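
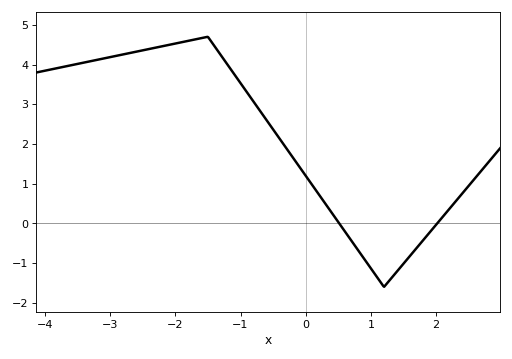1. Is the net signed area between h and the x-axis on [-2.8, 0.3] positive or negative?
positive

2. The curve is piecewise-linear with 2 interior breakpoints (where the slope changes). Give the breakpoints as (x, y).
(-1.5, 4.7); (1.2, -1.6)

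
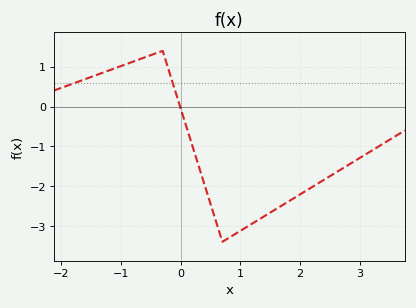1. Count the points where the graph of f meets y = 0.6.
2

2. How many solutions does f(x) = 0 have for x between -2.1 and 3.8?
1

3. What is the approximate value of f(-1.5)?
0.743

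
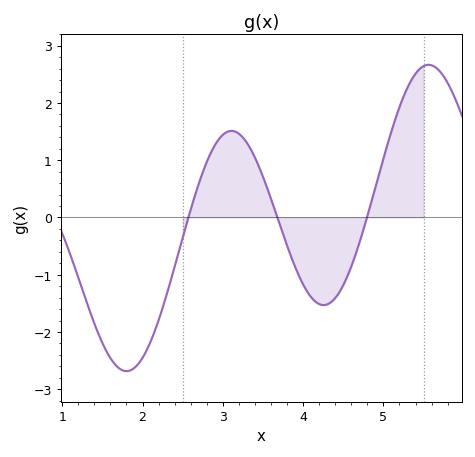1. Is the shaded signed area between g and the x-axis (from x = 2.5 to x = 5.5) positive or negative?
positive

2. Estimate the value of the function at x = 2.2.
-1.8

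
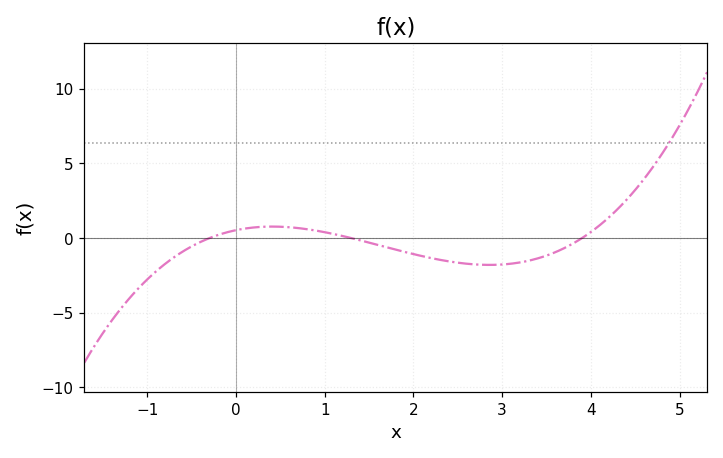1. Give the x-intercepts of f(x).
-0.3, 1.3, 3.9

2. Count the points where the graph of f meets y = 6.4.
1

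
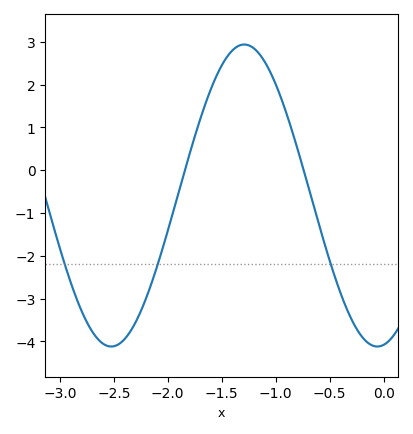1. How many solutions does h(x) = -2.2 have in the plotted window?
3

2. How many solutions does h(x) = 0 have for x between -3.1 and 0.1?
2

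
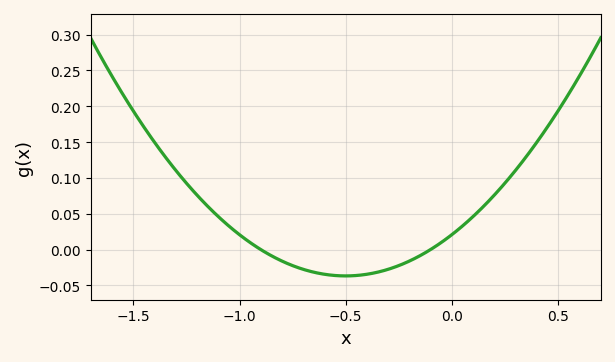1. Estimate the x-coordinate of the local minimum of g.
-0.5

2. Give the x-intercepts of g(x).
-0.9, -0.1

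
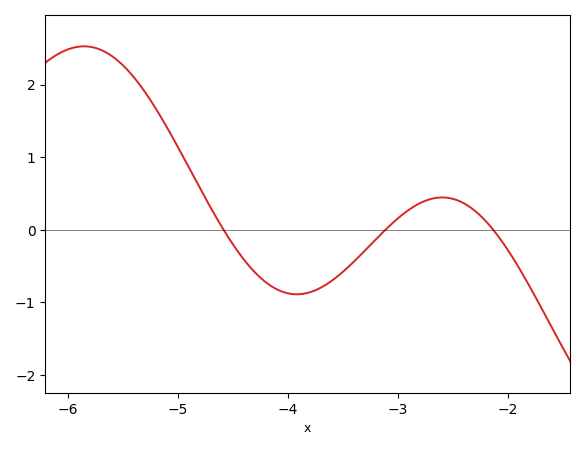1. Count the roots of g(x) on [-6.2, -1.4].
3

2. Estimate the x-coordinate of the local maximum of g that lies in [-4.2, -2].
-2.6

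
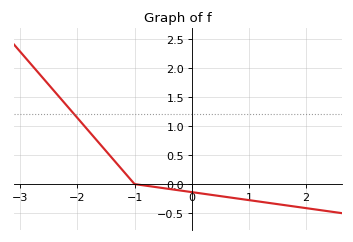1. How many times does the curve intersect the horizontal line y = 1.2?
1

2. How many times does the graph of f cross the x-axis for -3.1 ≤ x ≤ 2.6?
1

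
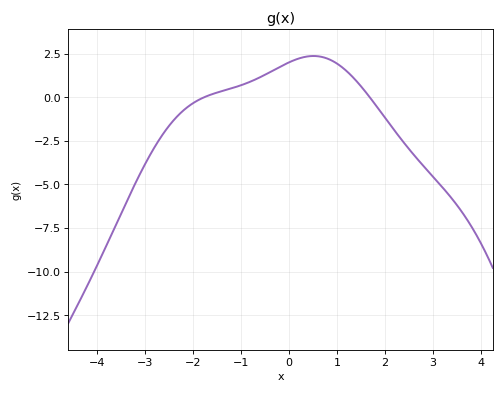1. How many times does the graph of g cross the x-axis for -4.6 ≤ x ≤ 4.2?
2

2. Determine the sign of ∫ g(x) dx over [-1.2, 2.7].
positive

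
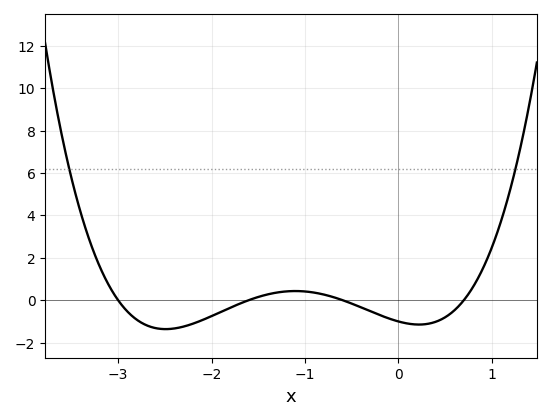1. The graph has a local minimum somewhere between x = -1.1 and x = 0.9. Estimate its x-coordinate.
0.2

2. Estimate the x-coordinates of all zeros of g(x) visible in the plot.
-3, -1.6, -0.6, 0.7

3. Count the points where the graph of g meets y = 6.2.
2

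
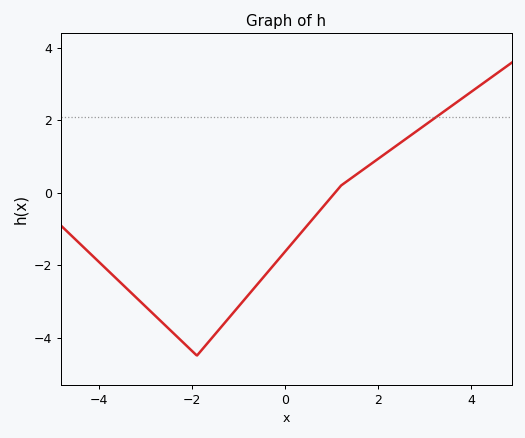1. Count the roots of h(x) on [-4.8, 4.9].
1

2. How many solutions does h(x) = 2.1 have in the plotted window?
1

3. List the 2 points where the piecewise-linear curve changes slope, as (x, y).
(-1.9, -4.5); (1.2, 0.2)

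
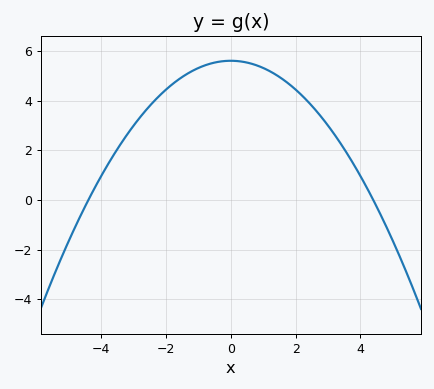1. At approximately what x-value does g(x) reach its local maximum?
0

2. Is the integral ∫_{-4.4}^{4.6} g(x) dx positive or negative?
positive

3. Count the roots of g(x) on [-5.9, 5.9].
2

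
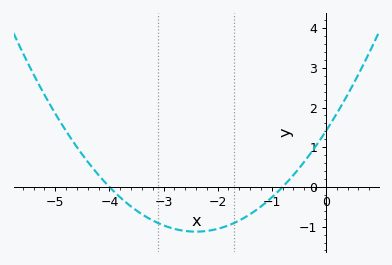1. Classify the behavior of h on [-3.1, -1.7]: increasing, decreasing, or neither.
neither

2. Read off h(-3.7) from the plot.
-0.4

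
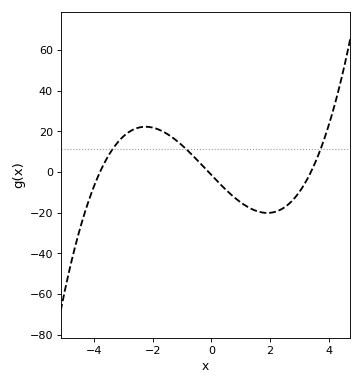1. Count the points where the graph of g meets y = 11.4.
3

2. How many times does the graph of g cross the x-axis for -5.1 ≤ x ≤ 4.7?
3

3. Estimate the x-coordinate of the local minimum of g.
1.91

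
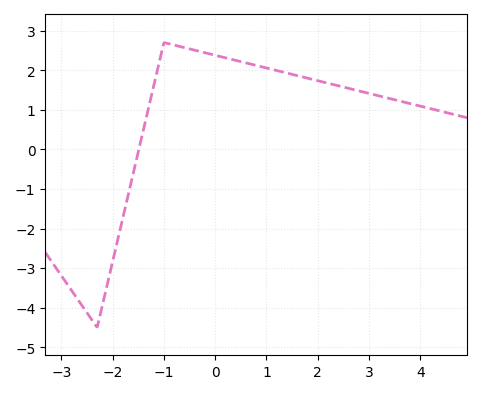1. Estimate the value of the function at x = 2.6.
1.54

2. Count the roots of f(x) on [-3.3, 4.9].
1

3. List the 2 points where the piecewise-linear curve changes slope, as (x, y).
(-2.3, -4.5); (-1, 2.7)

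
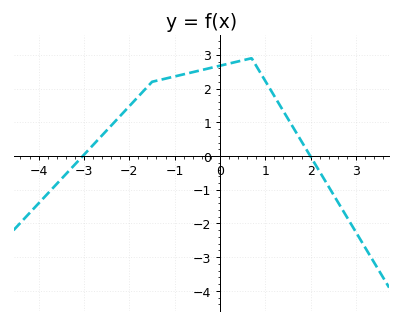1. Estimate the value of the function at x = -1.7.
1.91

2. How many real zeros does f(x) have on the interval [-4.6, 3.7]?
2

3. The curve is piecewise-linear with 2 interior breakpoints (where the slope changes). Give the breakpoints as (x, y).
(-1.5, 2.2); (0.7, 2.9)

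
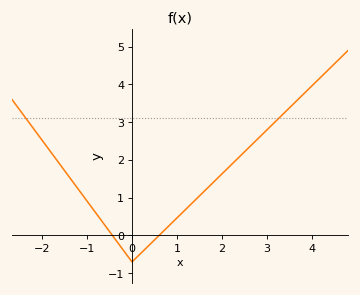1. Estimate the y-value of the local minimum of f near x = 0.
-0.7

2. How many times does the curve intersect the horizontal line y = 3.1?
2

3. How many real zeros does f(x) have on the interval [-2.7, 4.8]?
2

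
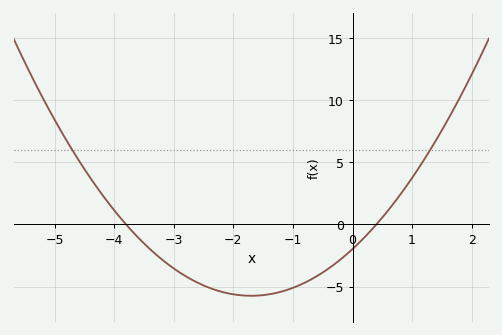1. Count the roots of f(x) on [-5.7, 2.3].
2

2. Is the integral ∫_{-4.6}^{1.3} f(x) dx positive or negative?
negative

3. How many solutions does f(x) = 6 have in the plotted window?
2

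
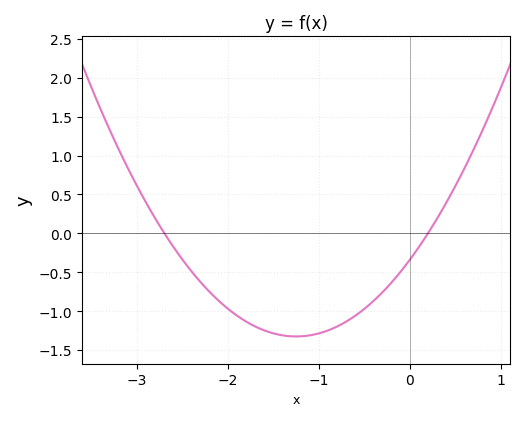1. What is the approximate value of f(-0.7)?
-1.13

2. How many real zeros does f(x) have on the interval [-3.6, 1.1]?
2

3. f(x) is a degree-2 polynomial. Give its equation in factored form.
y = 0.63(x + 2.7)(x - 0.2)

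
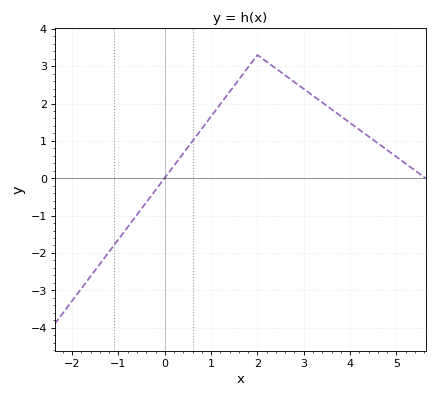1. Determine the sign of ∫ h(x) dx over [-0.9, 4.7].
positive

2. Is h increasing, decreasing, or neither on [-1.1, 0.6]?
increasing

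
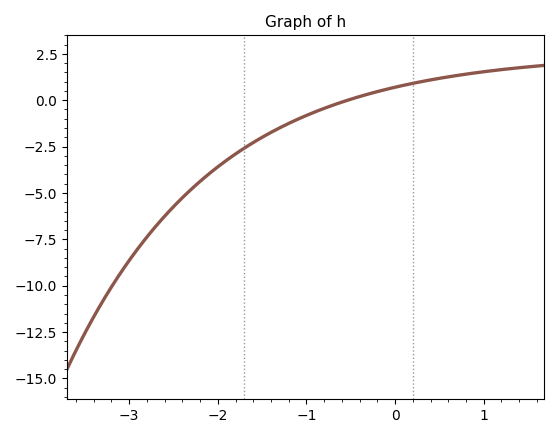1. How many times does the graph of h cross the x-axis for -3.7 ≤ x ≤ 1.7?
1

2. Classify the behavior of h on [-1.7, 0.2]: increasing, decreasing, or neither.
increasing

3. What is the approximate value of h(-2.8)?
-7.38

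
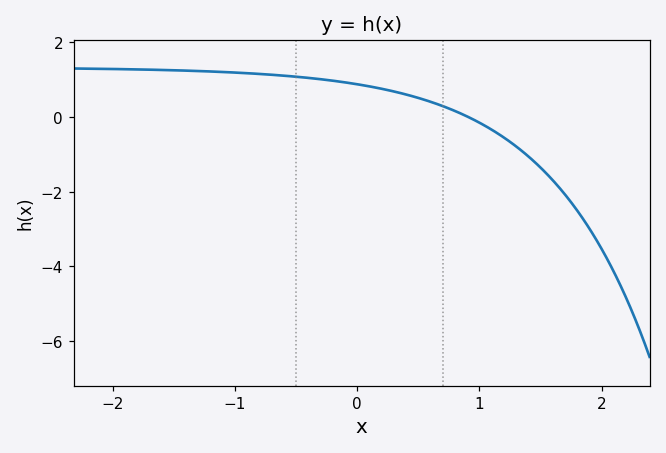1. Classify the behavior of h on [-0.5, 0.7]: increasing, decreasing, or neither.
decreasing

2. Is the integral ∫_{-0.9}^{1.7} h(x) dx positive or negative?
positive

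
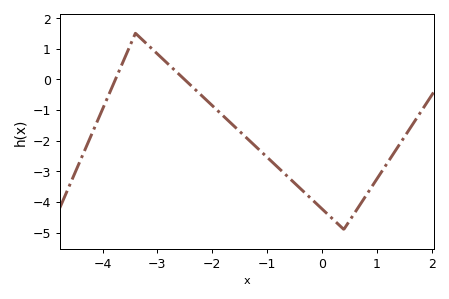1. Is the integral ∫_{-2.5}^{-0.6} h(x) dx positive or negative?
negative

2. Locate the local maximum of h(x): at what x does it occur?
-3.4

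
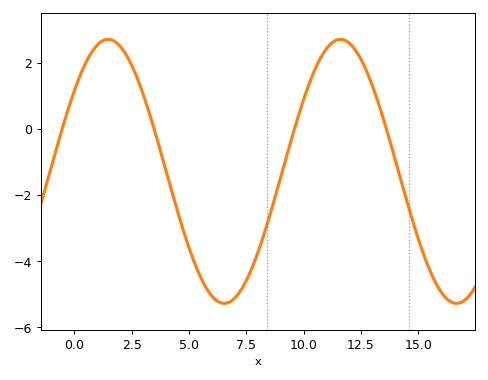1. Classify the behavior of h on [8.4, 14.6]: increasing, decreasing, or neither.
neither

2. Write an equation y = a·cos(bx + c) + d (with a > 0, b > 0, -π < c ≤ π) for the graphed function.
y = 3.99cos(0.62x - 0.91) - 1.29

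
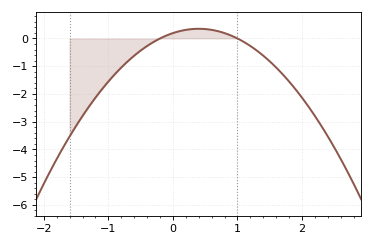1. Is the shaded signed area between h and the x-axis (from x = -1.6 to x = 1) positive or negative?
negative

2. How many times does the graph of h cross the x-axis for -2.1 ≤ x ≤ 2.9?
2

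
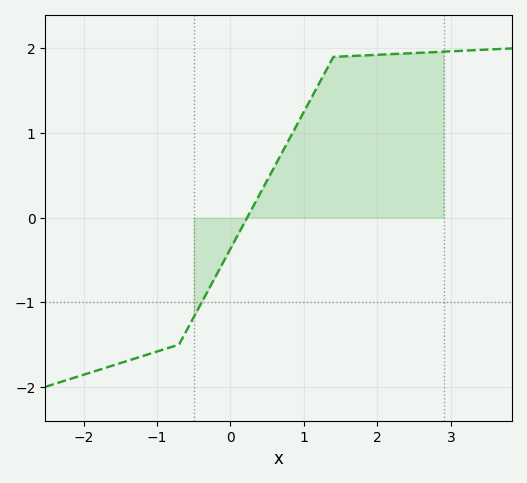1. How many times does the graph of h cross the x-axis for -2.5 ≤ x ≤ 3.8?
1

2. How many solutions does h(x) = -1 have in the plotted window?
1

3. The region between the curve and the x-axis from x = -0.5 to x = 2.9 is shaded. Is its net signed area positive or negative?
positive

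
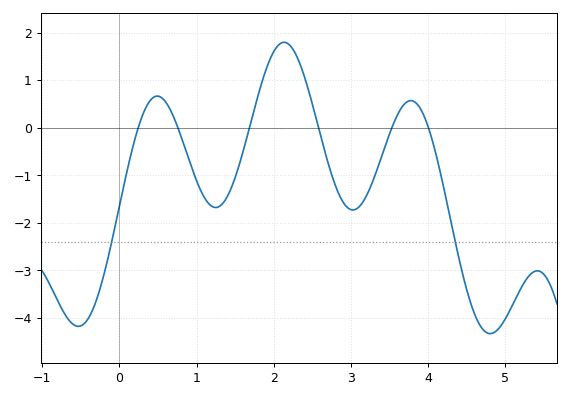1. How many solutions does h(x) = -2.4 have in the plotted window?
2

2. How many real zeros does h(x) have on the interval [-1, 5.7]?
6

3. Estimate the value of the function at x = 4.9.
-4.25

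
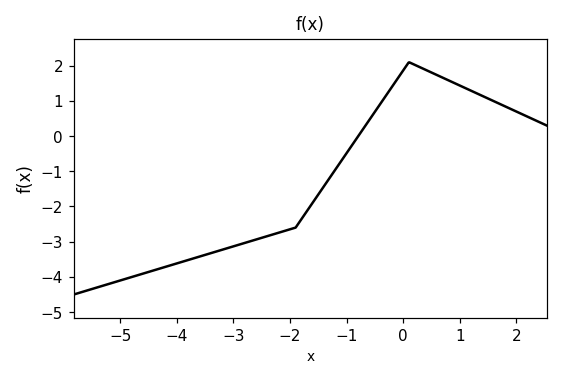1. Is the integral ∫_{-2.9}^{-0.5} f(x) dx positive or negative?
negative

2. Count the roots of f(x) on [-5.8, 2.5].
1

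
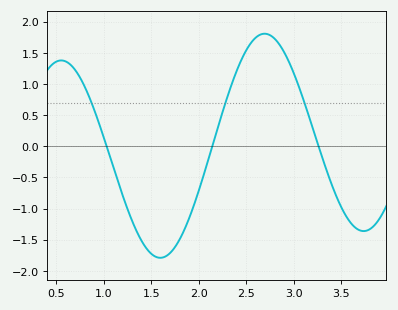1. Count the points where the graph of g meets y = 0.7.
3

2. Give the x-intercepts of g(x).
1.03, 2.14, 3.26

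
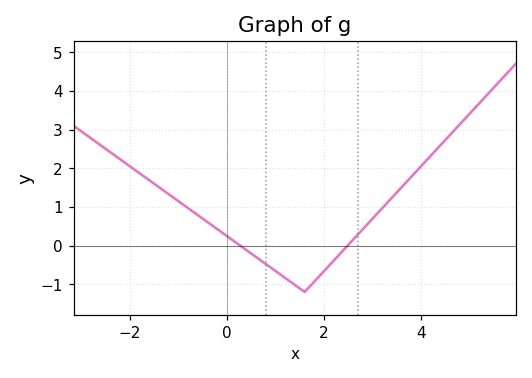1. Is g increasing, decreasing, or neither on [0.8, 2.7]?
neither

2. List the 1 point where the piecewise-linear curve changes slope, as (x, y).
(1.6, -1.2)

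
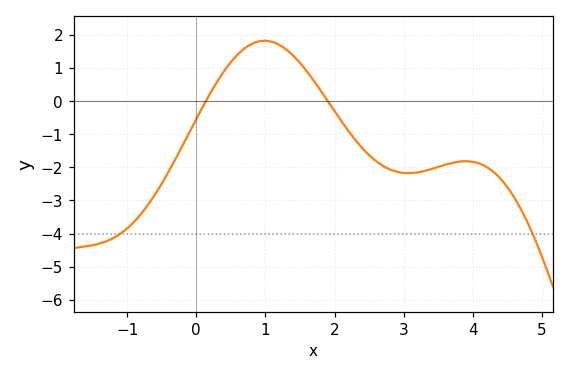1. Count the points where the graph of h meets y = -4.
2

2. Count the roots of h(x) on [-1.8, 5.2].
2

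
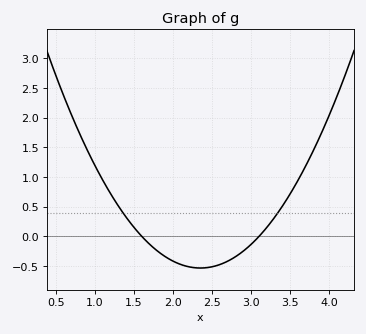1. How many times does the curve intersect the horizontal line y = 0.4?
2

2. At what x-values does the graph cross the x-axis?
1.6, 3.1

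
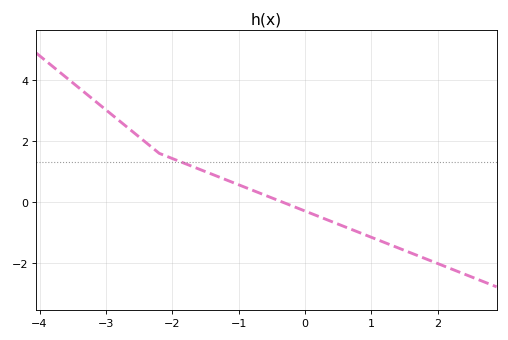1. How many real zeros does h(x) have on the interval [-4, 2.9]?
1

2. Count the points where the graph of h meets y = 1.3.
1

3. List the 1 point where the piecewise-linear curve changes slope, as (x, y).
(-2.2, 1.6)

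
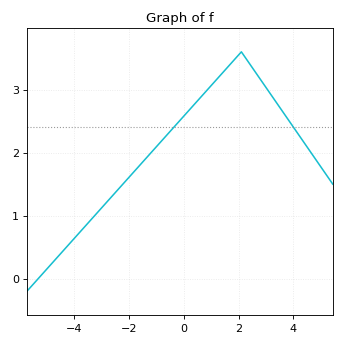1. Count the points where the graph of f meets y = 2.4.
2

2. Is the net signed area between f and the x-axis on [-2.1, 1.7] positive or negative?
positive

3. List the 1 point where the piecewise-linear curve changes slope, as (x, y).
(2.1, 3.6)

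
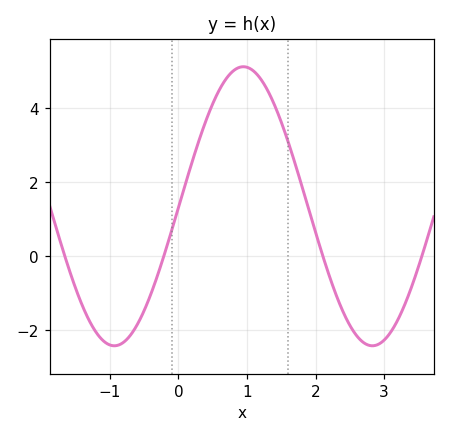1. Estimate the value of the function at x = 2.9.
-2.4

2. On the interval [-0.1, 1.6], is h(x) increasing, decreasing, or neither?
neither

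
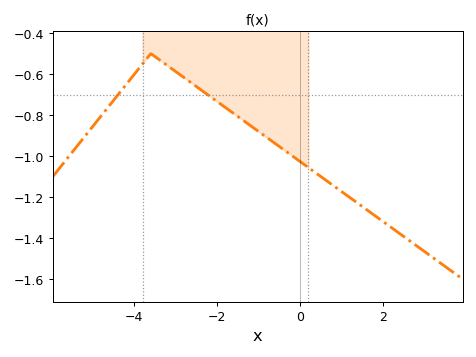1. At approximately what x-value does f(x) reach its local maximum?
-3.6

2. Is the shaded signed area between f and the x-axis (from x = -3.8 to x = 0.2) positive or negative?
negative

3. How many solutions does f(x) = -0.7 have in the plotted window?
2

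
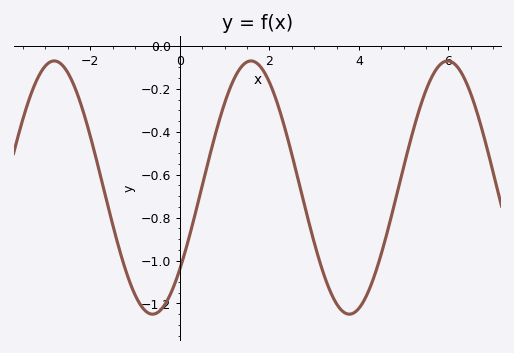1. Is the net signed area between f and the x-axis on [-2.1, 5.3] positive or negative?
negative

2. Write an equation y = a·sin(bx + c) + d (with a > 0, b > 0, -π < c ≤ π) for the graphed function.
y = 0.59sin(1.43x - 0.702) - 0.66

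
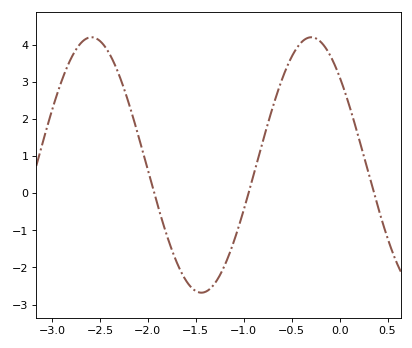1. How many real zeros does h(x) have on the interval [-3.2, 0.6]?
3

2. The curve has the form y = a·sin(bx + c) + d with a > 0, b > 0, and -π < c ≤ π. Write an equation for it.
y = 3.44sin(2.74x + 2.38) + 0.76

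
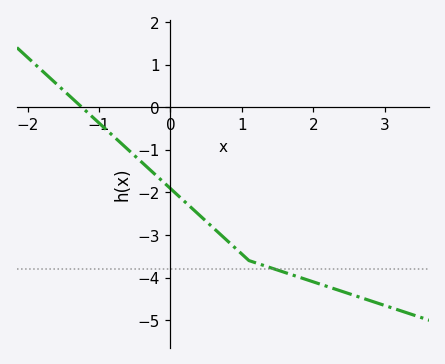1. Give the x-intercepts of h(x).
-1.2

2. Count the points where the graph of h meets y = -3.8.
1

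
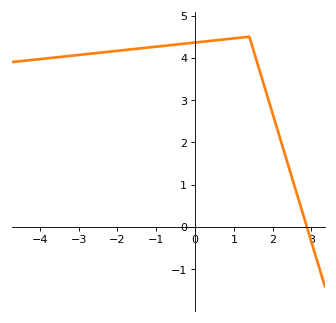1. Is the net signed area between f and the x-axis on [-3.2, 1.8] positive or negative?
positive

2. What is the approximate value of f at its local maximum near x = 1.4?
4.5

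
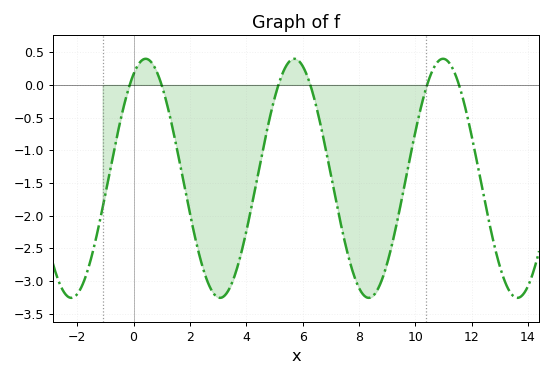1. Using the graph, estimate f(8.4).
-3.25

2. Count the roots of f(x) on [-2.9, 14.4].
6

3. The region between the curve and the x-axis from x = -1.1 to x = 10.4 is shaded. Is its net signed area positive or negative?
negative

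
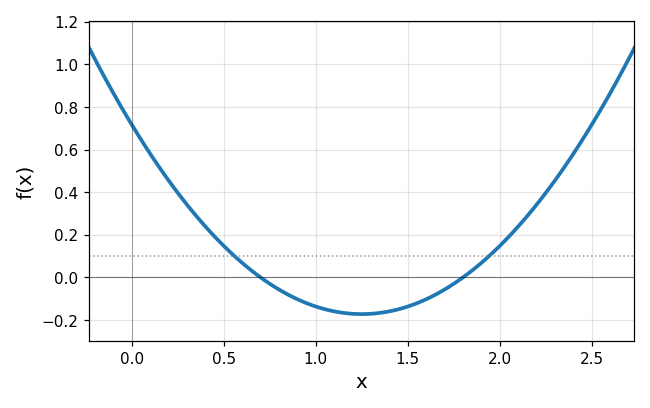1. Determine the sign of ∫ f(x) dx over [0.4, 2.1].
negative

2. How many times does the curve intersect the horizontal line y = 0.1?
2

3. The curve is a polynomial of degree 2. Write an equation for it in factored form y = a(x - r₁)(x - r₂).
y = 0.57(x - 0.7)(x - 1.8)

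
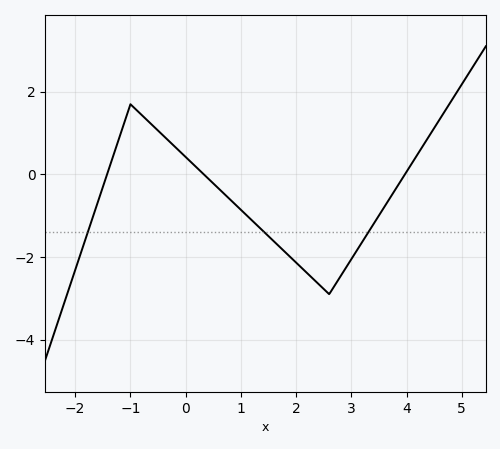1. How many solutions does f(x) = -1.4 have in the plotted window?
3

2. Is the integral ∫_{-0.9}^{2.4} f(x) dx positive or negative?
negative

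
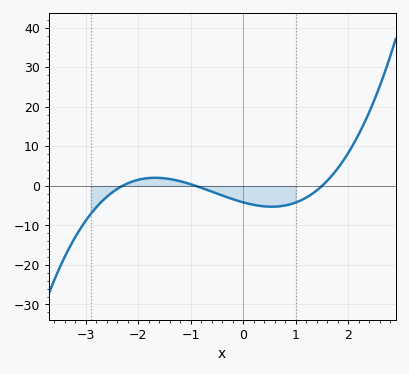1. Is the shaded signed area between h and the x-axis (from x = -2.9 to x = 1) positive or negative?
negative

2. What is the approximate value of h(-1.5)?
2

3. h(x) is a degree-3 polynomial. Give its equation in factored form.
y = 1.34(x + 2.3)(x + 0.9)(x - 1.5)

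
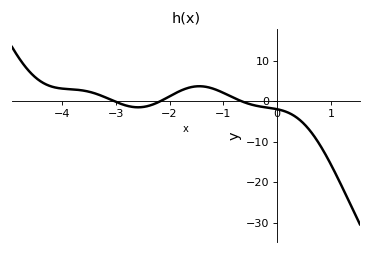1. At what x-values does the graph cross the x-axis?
-3.03, -2.16, -0.671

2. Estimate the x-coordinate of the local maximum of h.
-1.45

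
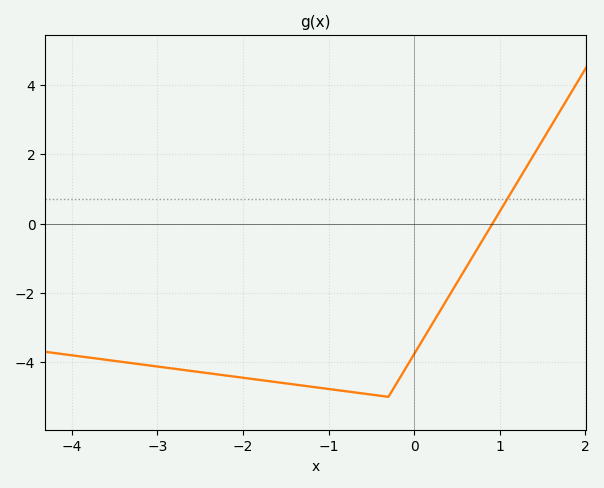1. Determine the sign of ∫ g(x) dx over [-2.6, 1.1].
negative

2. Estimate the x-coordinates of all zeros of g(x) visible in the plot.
0.915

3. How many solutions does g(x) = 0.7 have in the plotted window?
1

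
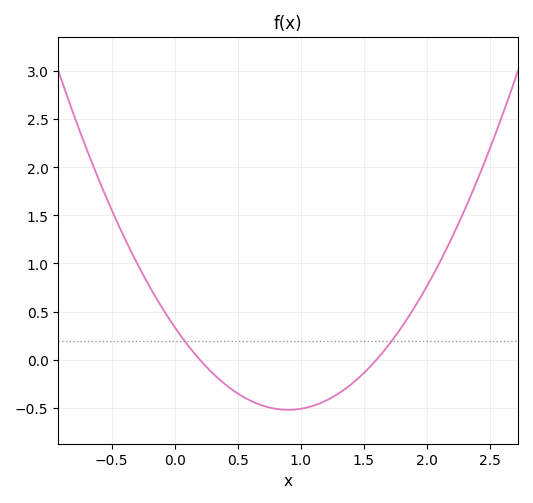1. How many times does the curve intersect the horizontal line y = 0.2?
2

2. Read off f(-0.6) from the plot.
1.85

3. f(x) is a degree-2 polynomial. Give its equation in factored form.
y = 1.06(x - 0.2)(x - 1.6)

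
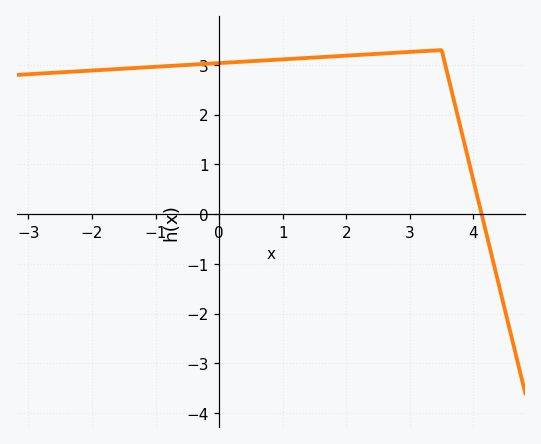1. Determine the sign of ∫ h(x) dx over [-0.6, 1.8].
positive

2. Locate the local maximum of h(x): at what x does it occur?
3.4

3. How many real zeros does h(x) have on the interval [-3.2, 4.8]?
1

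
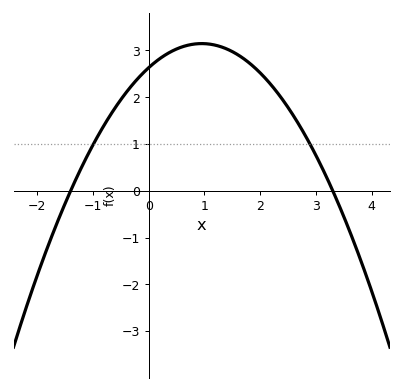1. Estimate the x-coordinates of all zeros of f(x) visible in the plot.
-1.4, 3.3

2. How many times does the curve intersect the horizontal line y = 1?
2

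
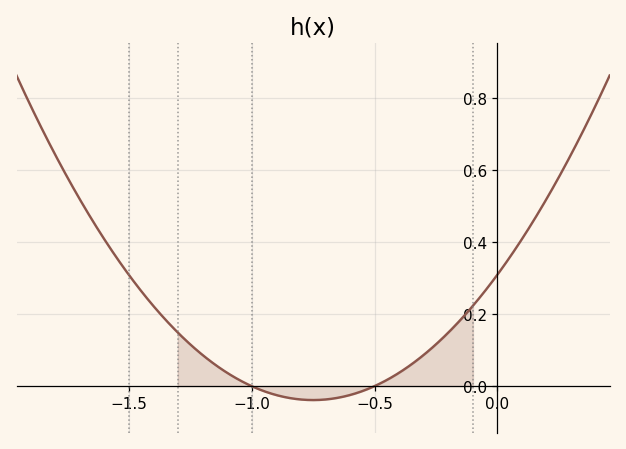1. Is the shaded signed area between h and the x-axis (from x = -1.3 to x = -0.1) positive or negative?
positive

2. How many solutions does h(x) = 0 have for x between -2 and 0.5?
2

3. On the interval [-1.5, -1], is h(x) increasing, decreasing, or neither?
decreasing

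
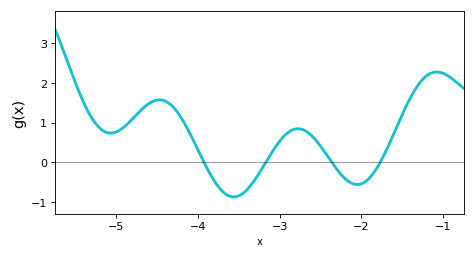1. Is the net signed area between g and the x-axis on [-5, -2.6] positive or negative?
positive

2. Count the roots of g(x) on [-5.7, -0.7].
4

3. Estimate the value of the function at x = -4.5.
1.6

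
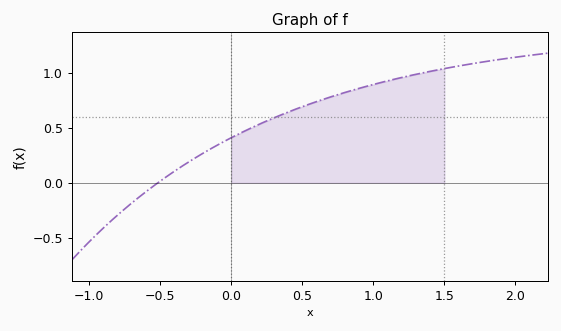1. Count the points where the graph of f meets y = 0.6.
1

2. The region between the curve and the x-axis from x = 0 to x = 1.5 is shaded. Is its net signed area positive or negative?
positive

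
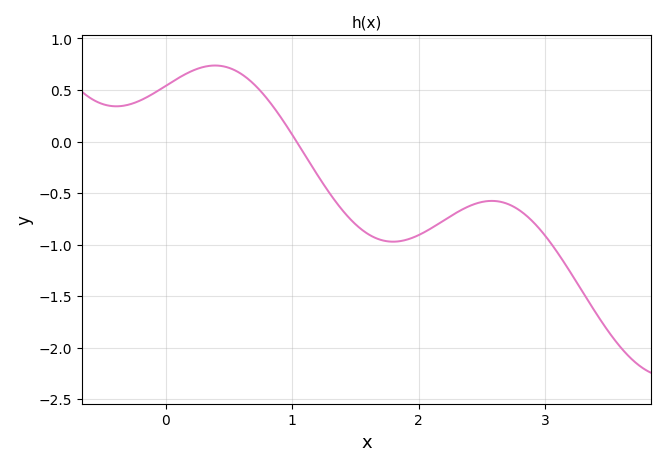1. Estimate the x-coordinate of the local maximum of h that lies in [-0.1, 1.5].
0.389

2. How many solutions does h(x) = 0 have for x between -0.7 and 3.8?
1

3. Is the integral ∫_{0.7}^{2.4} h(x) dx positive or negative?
negative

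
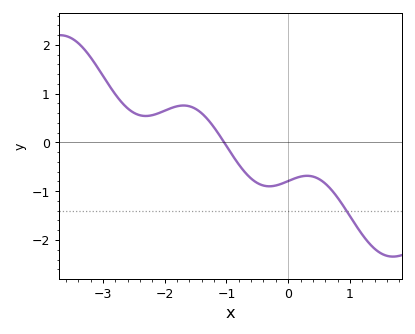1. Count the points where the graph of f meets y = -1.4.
1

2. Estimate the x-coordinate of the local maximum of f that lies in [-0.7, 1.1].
0.3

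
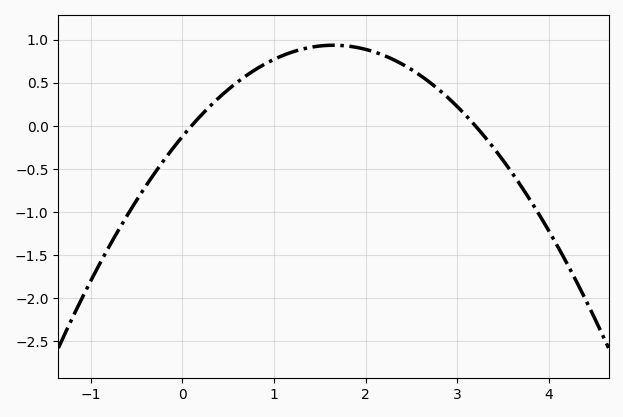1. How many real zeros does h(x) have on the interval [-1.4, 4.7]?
2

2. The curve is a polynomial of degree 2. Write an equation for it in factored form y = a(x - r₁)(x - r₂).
y = -0.39(x - 0.1)(x - 3.2)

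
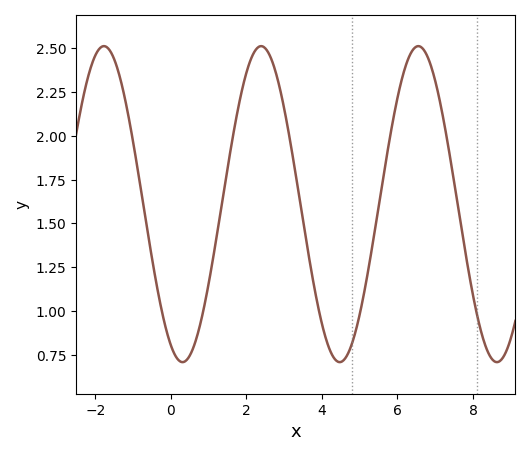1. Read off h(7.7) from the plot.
1.45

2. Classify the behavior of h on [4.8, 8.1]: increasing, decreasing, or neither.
neither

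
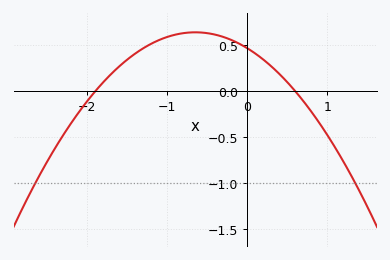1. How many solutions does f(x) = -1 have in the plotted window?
2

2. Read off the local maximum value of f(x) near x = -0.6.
0.641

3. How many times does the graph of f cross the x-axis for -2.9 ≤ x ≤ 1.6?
2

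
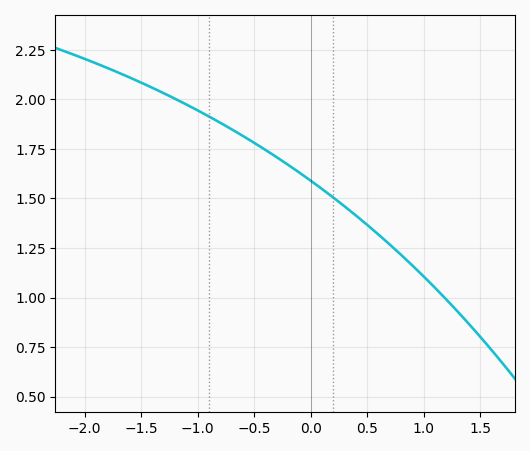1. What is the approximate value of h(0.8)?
1.22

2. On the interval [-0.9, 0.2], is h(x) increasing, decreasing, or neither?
decreasing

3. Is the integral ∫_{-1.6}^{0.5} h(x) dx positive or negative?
positive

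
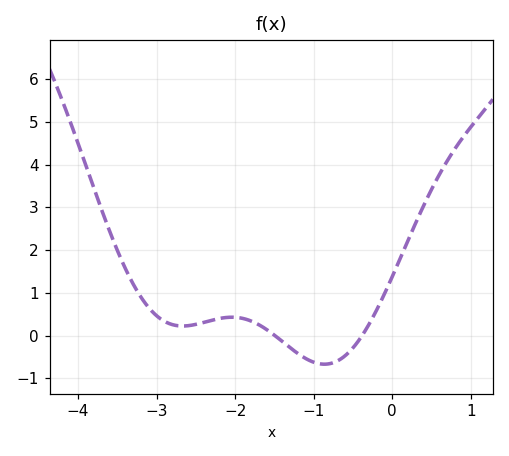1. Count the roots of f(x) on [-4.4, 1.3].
2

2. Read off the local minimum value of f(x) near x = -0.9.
-0.7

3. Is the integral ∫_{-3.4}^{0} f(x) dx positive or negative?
positive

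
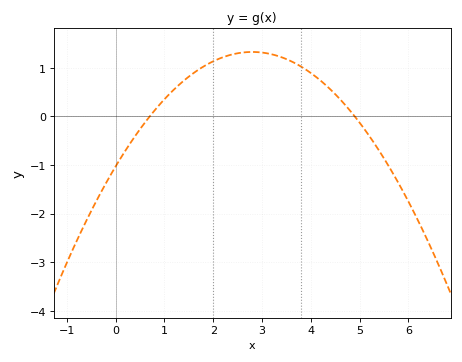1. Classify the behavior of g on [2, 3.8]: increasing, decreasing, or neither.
neither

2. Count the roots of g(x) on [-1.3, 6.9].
2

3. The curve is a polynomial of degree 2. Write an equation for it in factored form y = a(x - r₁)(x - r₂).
y = -0.3(x - 0.7)(x - 4.9)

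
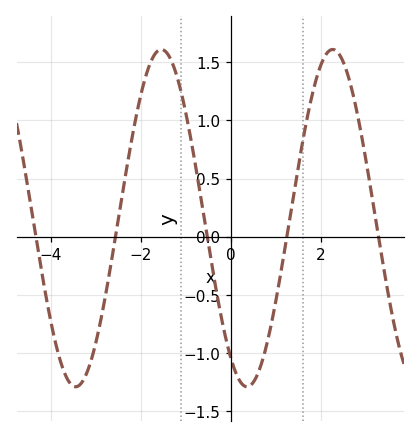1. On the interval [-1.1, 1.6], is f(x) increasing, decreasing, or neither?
neither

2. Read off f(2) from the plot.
1.5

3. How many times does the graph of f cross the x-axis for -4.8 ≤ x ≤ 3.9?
5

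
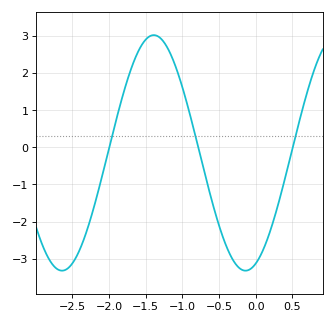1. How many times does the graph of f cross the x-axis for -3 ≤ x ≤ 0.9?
3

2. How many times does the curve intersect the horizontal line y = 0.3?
3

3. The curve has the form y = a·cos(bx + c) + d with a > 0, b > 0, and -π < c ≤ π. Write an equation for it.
y = 3.17cos(2.51x - 2.79) - 0.15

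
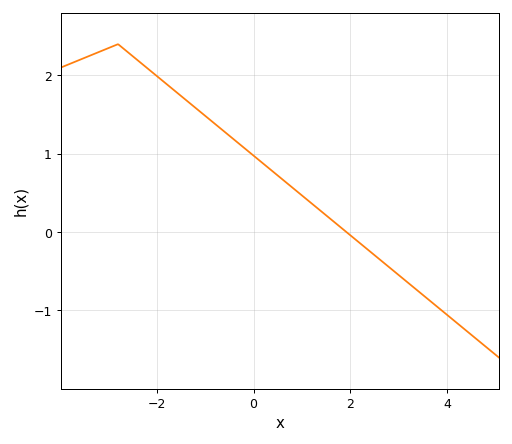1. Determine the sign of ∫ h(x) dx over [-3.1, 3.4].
positive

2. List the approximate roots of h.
1.92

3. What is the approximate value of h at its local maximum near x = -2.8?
2.4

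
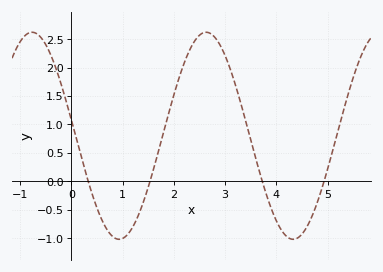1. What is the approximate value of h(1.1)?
-0.95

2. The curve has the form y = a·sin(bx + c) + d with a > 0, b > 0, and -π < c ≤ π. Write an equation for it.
y = 1.82sin(1.9x + 3) + 0.8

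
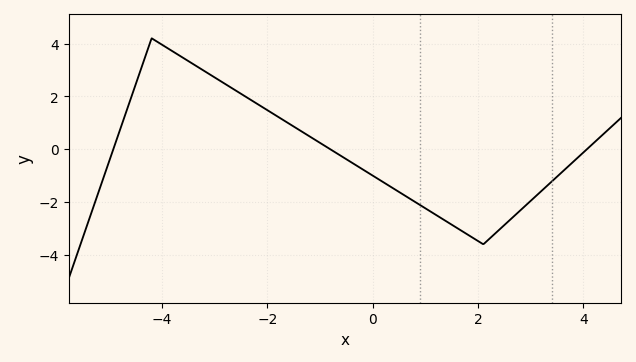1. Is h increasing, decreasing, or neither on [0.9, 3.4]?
neither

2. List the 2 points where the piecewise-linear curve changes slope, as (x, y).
(-4.2, 4.2); (2.1, -3.6)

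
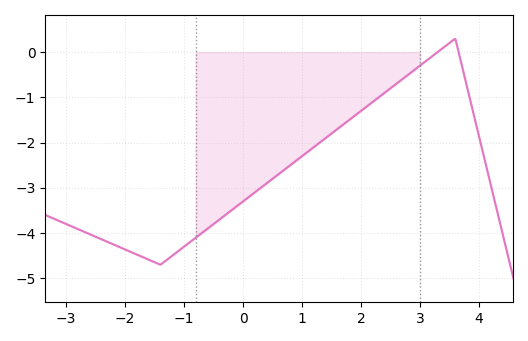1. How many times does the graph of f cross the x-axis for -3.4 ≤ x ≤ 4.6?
2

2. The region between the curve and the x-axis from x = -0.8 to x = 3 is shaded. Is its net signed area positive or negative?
negative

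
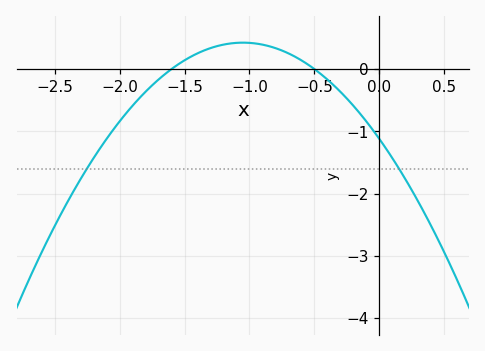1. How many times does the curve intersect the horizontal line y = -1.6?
2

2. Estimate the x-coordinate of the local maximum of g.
-1.05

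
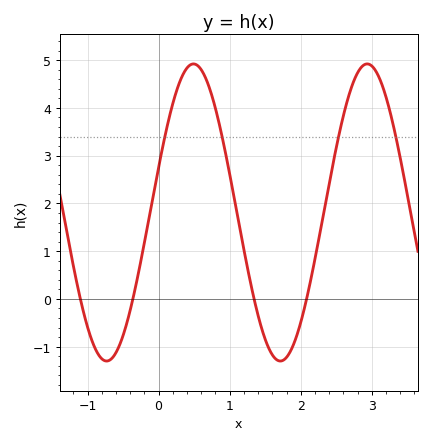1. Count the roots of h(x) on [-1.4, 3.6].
4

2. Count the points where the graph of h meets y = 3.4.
4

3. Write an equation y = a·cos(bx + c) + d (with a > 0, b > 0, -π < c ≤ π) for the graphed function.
y = 3.11cos(2.57x - 1.26) + 1.81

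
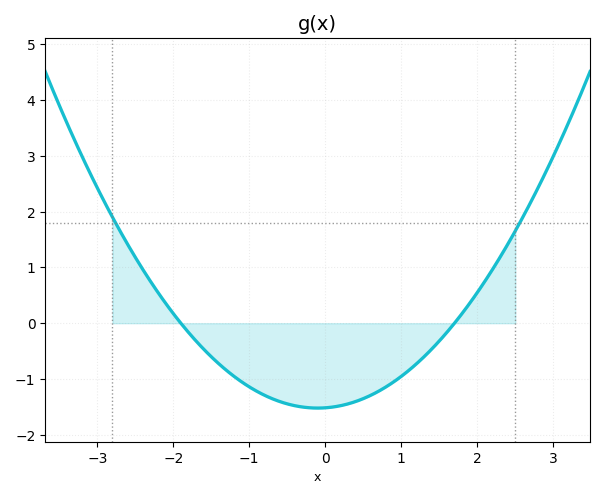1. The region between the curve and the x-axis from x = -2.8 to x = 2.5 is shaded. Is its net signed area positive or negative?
negative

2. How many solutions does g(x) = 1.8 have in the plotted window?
2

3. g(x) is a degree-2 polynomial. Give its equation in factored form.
y = 0.47(x + 1.9)(x - 1.7)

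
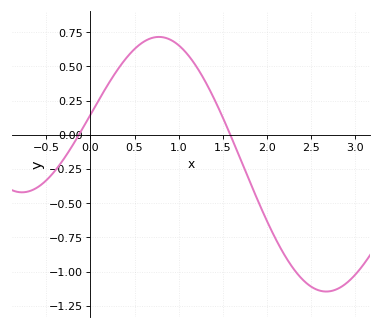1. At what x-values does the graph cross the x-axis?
-0.131, 1.59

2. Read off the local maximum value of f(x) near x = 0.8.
0.715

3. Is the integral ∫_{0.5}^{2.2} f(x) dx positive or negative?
positive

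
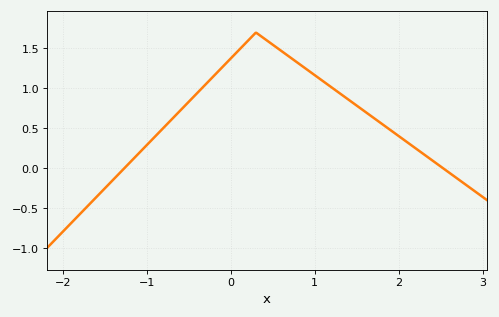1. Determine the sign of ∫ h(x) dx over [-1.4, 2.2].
positive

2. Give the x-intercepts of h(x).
-1.27, 2.53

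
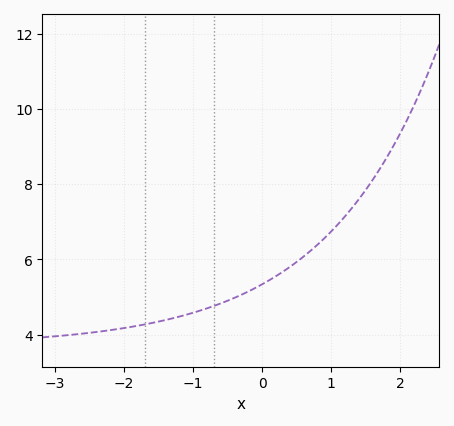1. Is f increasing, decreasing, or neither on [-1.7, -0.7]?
increasing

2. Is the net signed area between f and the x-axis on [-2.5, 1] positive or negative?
positive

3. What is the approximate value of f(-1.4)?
4.4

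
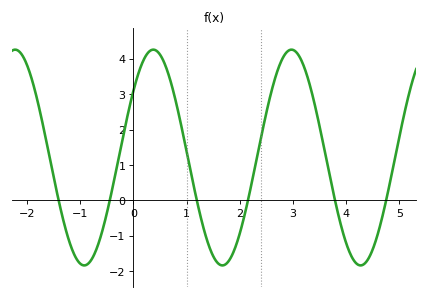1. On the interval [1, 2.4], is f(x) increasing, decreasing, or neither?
neither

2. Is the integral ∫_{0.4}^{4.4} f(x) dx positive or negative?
positive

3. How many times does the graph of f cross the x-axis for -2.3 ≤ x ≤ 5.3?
6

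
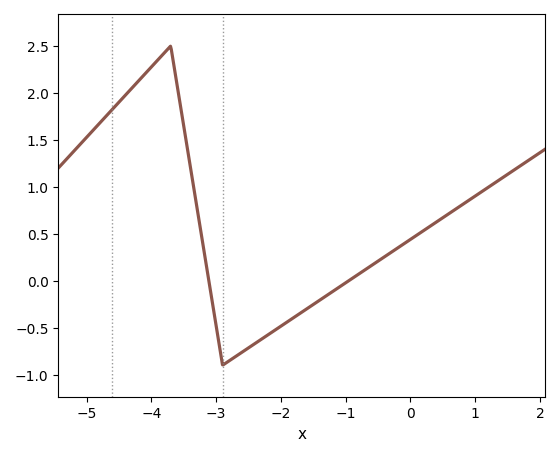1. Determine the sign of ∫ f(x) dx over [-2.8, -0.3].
negative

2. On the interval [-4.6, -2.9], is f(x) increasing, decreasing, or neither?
neither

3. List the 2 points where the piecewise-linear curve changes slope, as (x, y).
(-3.7, 2.5); (-2.9, -0.9)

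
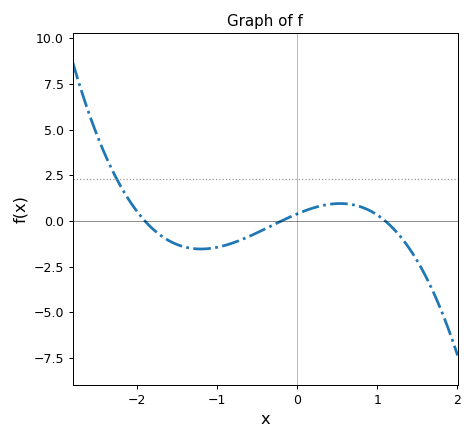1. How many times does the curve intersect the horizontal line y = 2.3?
1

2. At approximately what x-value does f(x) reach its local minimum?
-1.2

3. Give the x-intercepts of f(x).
-1.9, -0.2, 1.1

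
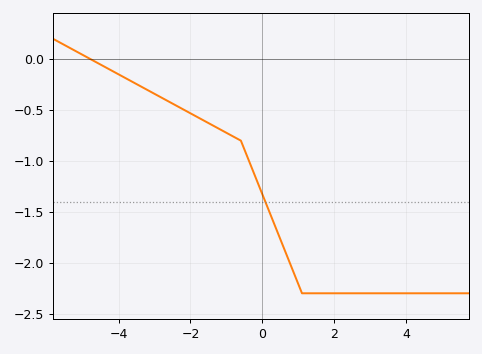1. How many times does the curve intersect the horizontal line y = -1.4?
1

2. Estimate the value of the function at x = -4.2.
-0.1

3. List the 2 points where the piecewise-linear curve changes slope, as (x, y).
(-0.6, -0.8); (1.1, -2.3)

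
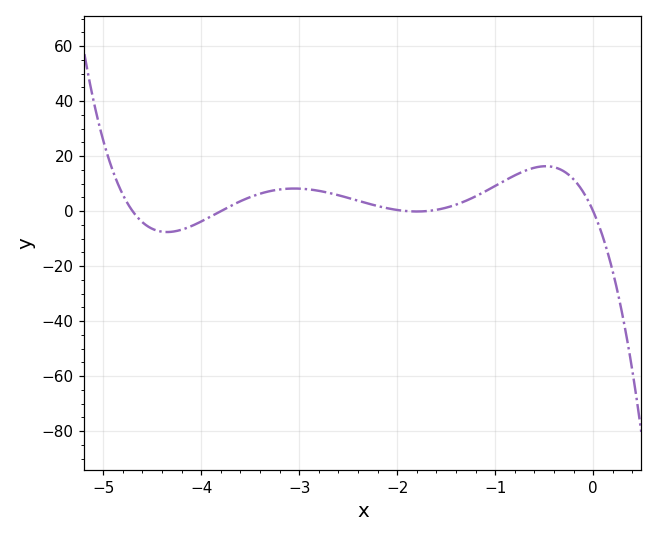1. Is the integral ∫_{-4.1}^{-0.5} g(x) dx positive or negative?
positive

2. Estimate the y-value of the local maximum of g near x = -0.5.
16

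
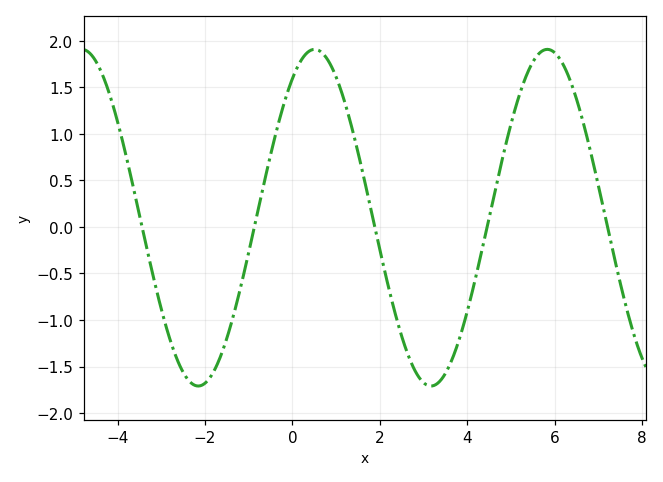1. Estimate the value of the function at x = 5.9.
1.9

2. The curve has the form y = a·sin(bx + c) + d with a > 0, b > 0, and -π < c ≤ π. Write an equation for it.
y = 1.81sin(1.2x + 0.97) + 0.1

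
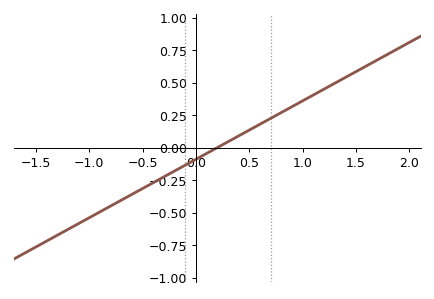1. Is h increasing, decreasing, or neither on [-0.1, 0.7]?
increasing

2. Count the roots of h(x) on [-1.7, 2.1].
1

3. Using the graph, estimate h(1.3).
0.5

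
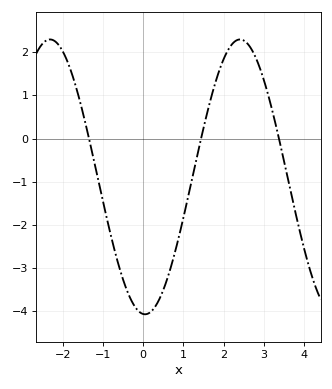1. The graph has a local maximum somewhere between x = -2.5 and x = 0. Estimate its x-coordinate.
-2.3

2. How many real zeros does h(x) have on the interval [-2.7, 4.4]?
3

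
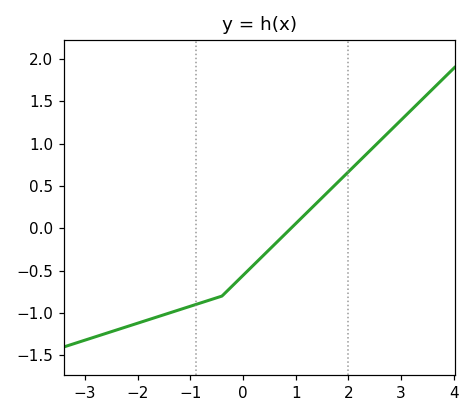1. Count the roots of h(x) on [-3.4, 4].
1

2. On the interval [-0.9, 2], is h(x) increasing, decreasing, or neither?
increasing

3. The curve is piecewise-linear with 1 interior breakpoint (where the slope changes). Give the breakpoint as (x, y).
(-0.4, -0.8)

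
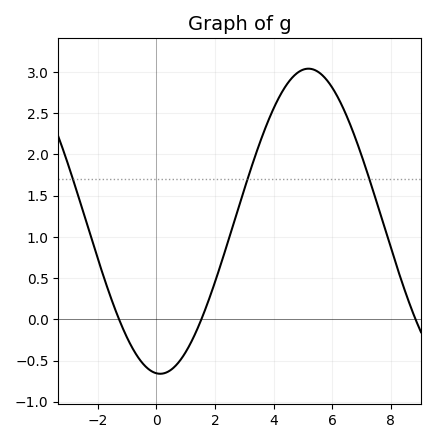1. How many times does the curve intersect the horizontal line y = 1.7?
3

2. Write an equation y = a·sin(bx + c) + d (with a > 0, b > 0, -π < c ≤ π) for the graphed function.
y = 1.85sin(0.62x - 1.65) + 1.19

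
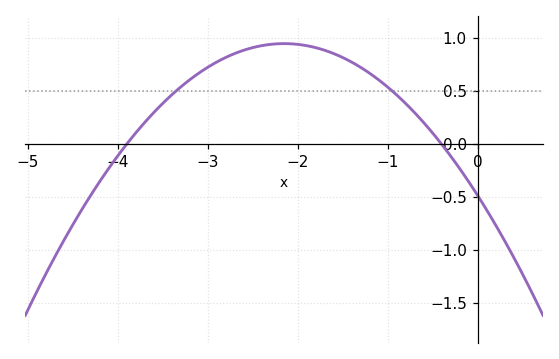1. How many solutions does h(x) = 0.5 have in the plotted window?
2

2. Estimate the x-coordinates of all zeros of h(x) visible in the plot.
-3.9, -0.4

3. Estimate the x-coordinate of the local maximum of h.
-2.2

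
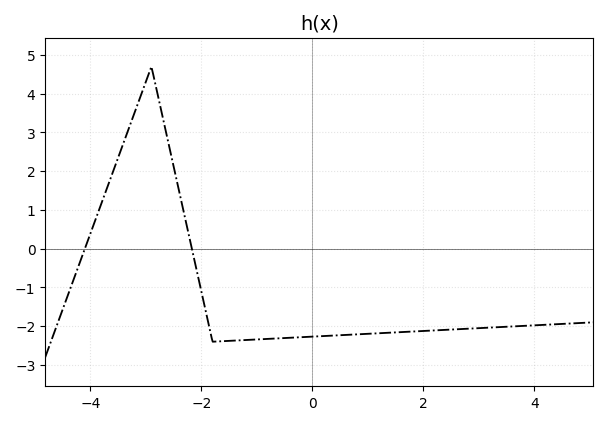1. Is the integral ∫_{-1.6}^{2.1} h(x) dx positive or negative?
negative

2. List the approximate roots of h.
-4, -2.2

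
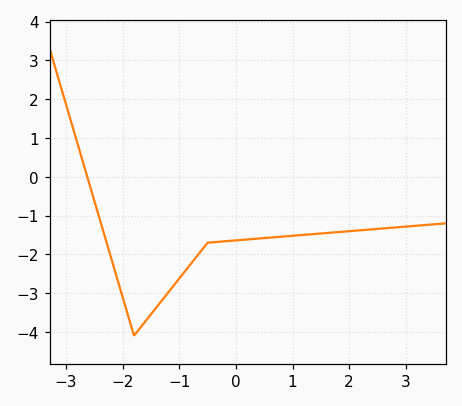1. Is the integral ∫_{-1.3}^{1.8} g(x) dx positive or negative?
negative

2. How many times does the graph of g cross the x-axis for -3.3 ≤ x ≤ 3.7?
1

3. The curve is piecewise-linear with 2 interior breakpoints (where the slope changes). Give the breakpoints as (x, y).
(-1.8, -4.1); (-0.5, -1.7)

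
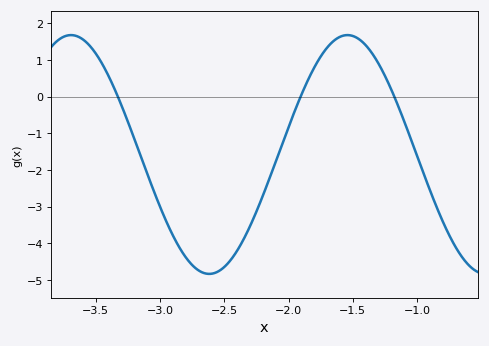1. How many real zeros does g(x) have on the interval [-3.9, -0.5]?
3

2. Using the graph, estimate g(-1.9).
0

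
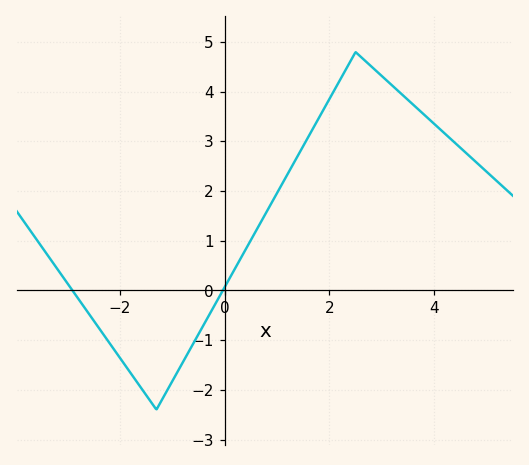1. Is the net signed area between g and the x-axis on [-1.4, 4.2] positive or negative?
positive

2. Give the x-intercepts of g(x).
-2.9, -0.033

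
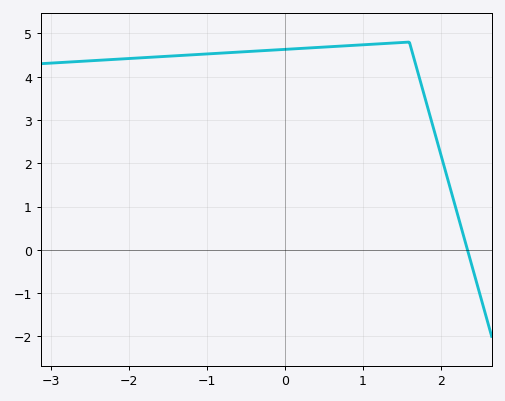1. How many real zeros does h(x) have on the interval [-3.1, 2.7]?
1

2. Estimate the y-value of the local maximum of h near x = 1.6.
4.8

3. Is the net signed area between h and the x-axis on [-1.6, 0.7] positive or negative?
positive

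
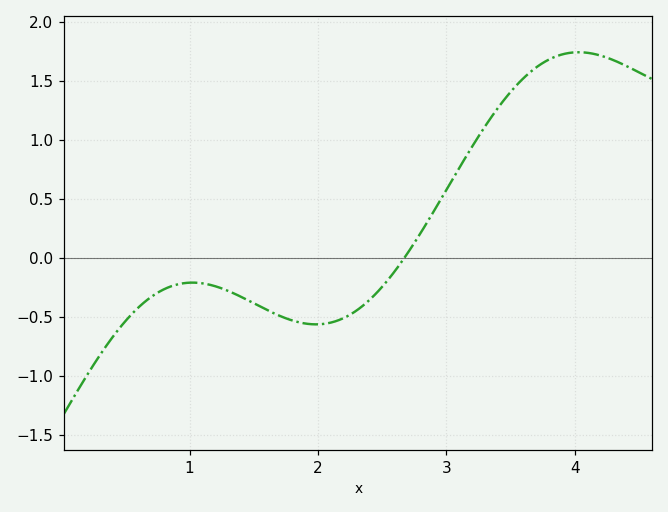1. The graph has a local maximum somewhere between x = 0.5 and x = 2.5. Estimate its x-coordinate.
1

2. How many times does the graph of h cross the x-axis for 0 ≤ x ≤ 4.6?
1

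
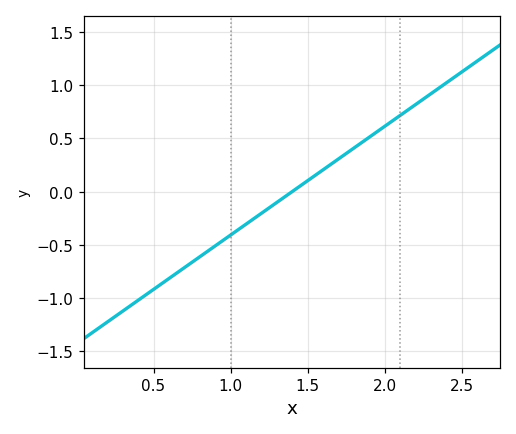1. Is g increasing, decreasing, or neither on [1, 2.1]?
increasing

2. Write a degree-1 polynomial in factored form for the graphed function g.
y = 1.02(x - 1.4)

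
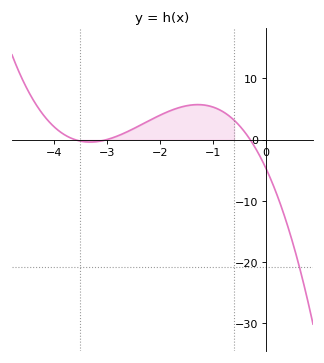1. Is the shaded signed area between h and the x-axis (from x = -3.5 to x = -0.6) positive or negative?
positive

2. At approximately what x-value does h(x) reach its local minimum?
-3.3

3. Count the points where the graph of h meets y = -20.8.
1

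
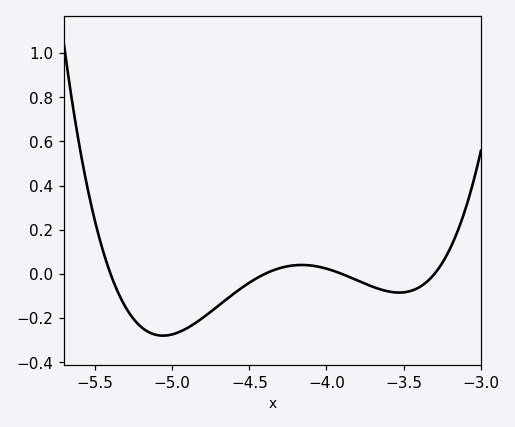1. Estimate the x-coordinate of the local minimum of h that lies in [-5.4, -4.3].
-5.06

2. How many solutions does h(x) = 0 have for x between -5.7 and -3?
4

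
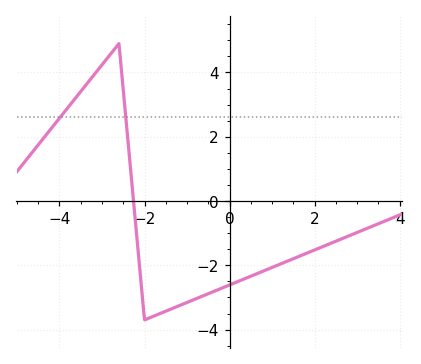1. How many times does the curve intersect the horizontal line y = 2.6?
2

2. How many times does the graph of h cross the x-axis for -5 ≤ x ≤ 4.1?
1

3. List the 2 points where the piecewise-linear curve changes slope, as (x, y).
(-2.6, 4.9); (-2, -3.7)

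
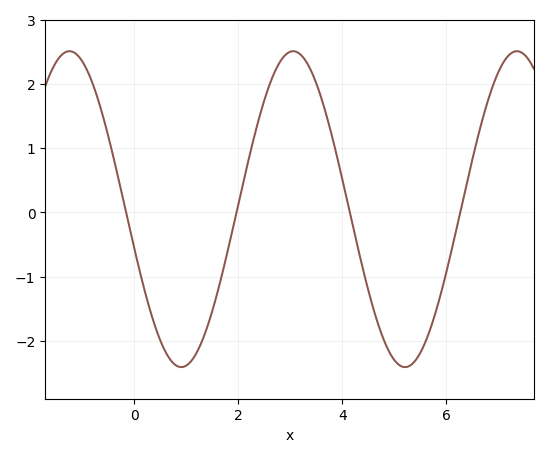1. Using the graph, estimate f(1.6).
-1.25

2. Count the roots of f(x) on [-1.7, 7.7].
4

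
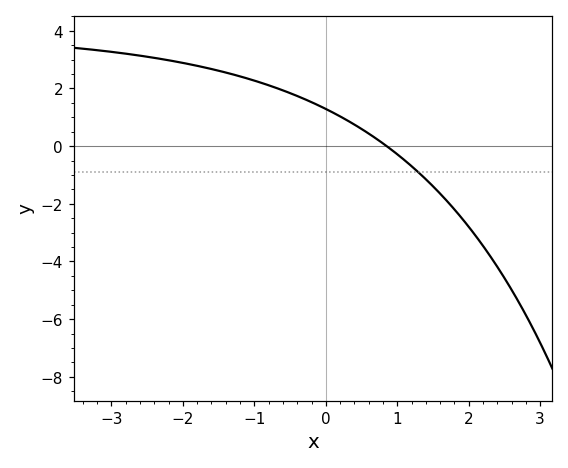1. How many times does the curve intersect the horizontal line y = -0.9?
1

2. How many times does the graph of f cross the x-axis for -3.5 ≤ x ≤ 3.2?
1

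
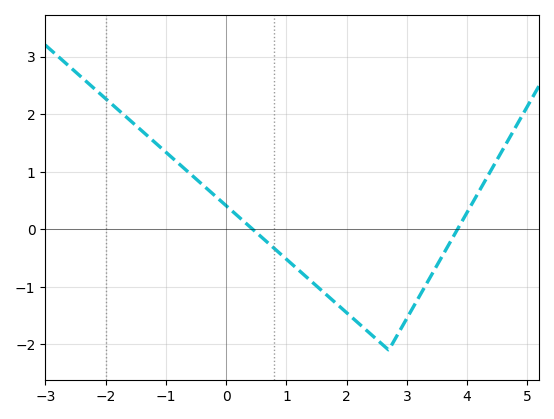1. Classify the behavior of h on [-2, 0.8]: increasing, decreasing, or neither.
decreasing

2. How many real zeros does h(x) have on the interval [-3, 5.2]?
2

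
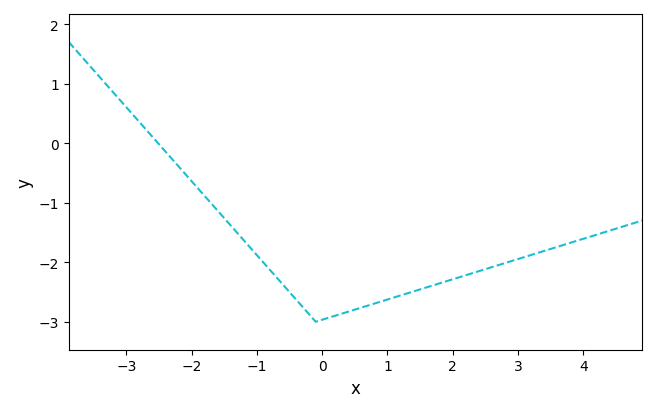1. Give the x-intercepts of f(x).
-2.6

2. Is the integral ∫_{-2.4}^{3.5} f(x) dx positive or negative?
negative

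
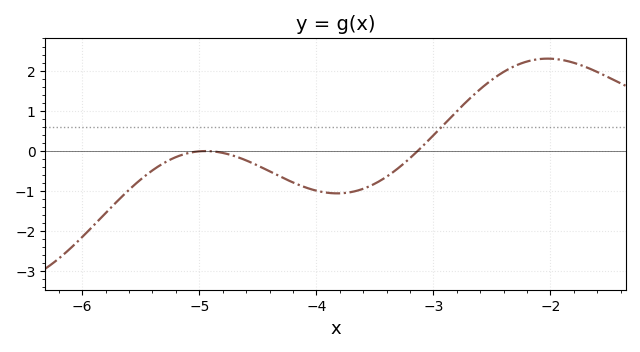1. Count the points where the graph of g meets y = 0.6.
1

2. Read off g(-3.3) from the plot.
-0.4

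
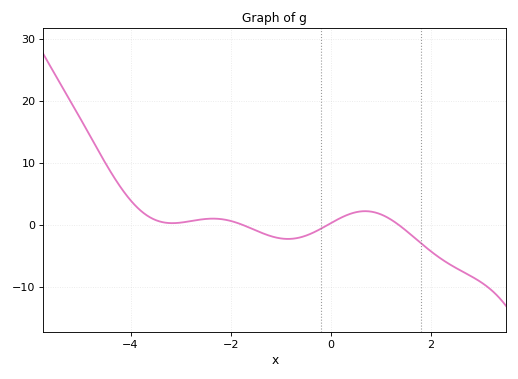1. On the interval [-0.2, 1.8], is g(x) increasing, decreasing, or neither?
neither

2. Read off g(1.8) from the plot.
-2.93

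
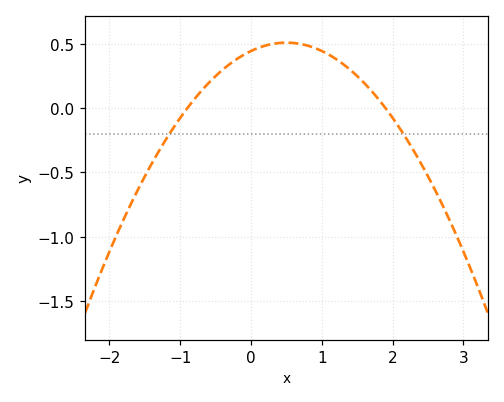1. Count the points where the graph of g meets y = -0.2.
2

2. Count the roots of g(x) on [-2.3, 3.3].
2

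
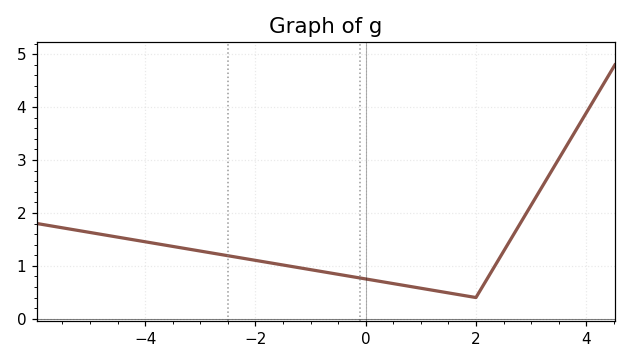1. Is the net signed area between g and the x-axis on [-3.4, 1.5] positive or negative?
positive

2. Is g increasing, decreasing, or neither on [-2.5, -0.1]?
decreasing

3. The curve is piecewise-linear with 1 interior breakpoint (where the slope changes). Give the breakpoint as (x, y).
(2, 0.4)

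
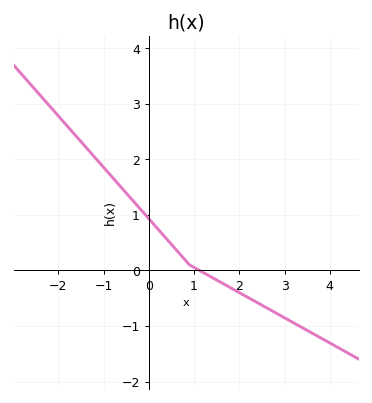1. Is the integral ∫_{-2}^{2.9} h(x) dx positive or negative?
positive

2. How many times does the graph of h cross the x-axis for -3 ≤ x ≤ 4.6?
1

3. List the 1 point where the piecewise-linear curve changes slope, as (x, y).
(0.9, 0.1)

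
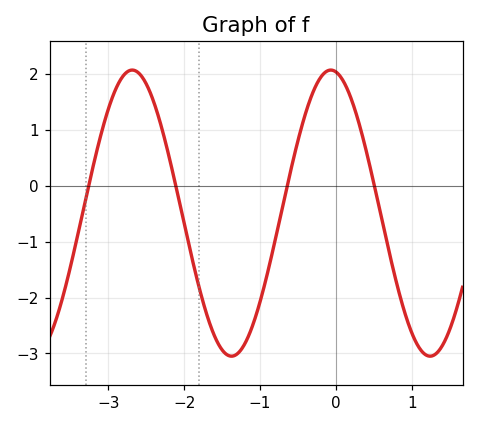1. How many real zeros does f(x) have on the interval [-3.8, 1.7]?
4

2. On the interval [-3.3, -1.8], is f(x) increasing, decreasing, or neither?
neither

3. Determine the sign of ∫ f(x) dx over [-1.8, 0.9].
negative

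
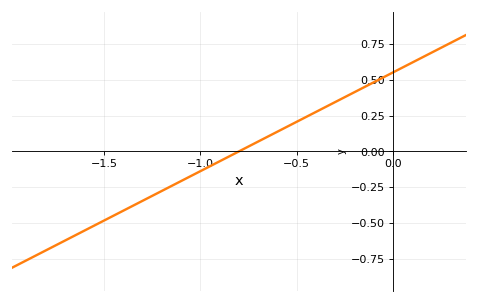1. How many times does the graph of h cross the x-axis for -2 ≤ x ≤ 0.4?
1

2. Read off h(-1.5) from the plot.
-0.48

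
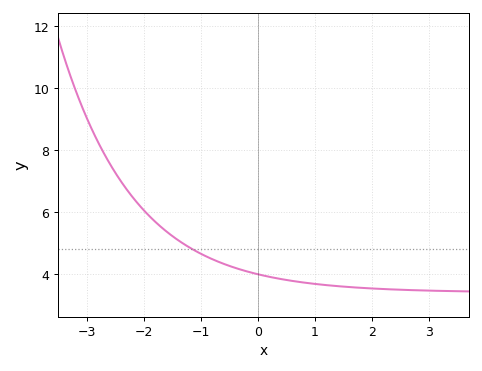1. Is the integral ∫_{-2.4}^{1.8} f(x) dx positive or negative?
positive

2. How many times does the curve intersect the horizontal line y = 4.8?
1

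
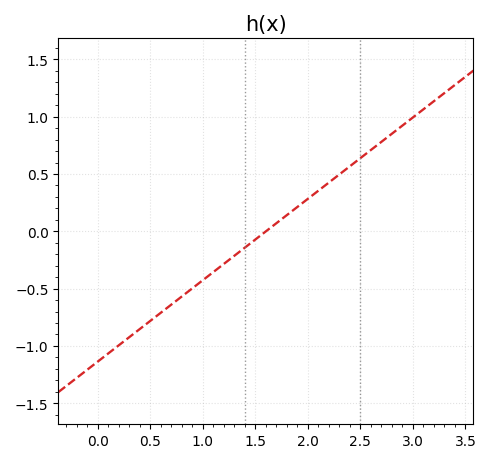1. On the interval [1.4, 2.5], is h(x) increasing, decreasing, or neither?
increasing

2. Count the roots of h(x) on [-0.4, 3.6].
1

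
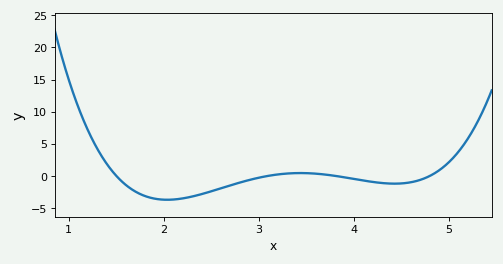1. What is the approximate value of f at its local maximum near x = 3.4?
0.5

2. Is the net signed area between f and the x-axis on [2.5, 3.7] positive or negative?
negative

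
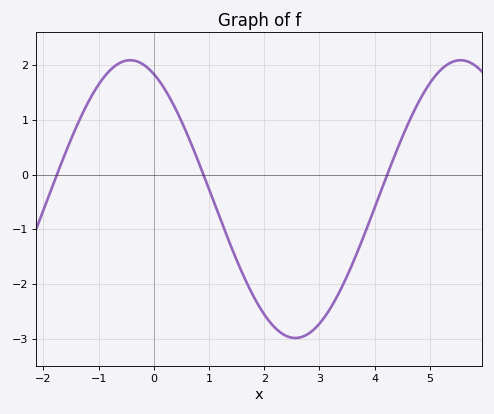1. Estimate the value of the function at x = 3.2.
-2.4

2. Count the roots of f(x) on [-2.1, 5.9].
3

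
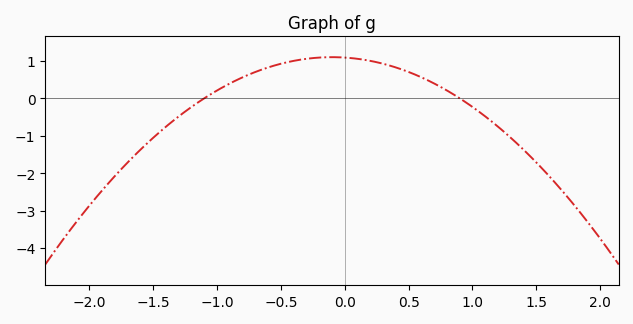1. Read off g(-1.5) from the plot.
-1.1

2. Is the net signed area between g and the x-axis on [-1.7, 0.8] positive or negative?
positive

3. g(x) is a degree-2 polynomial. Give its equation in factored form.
y = -1.1(x + 1.1)(x - 0.9)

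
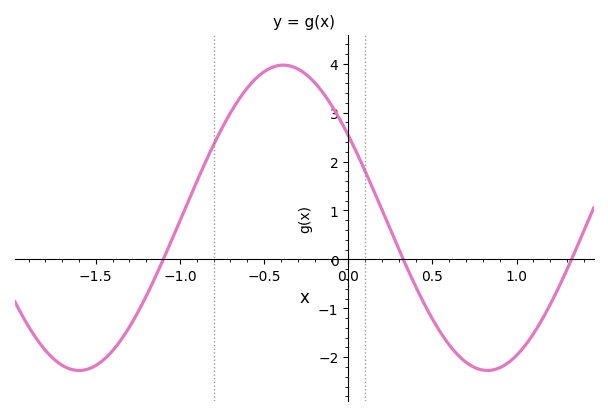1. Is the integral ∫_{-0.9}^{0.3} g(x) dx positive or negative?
positive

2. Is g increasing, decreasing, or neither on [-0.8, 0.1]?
neither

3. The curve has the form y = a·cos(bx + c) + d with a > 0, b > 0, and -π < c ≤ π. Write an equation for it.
y = 3.12cos(2.59x + 1) + 0.85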